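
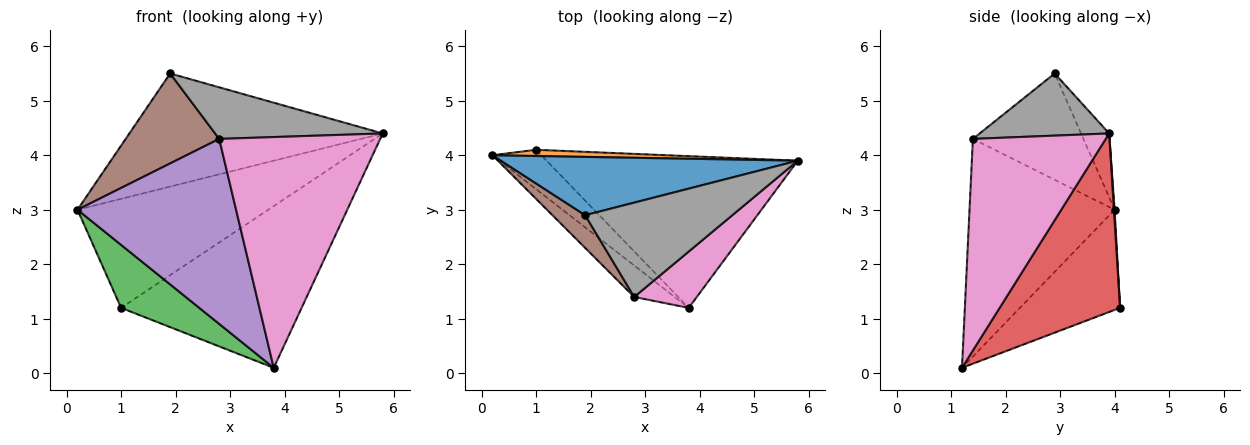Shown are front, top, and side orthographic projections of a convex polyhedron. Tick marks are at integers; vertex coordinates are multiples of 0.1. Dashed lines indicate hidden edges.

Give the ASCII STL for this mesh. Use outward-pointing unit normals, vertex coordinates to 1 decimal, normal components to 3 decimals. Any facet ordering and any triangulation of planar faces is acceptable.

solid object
 facet normal -0.098 0.885 0.456
  outer loop
   vertex 1.9 2.9 5.5
   vertex 5.8 3.9 4.4
   vertex 0.2 4.0 3.0
  endloop
 endfacet
 facet normal 0.004 0.998 0.057
  outer loop
   vertex 1.0 4.1 1.2
   vertex 0.2 4.0 3.0
   vertex 5.8 3.9 4.4
  endloop
 endfacet
 facet normal -0.736 -0.574 -0.359
  outer loop
   vertex 1.0 4.1 1.2
   vertex 3.8 1.2 0.1
   vertex 0.2 4.0 3.0
  endloop
 endfacet
 facet normal 0.437 0.656 -0.615
  outer loop
   vertex 1.0 4.1 1.2
   vertex 5.8 3.9 4.4
   vertex 3.8 1.2 0.1
  endloop
 endfacet
 facet normal -0.670 -0.732 -0.125
  outer loop
   vertex 2.8 1.4 4.3
   vertex 0.2 4.0 3.0
   vertex 3.8 1.2 0.1
  endloop
 endfacet
 facet normal -0.743 -0.629 0.229
  outer loop
   vertex 2.8 1.4 4.3
   vertex 1.9 2.9 5.5
   vertex 0.2 4.0 3.0
  endloop
 endfacet
 facet normal 0.625 -0.758 0.185
  outer loop
   vertex 2.8 1.4 4.3
   vertex 3.8 1.2 0.1
   vertex 5.8 3.9 4.4
  endloop
 endfacet
 facet normal 0.347 -0.450 0.823
  outer loop
   vertex 2.8 1.4 4.3
   vertex 5.8 3.9 4.4
   vertex 1.9 2.9 5.5
  endloop
 endfacet
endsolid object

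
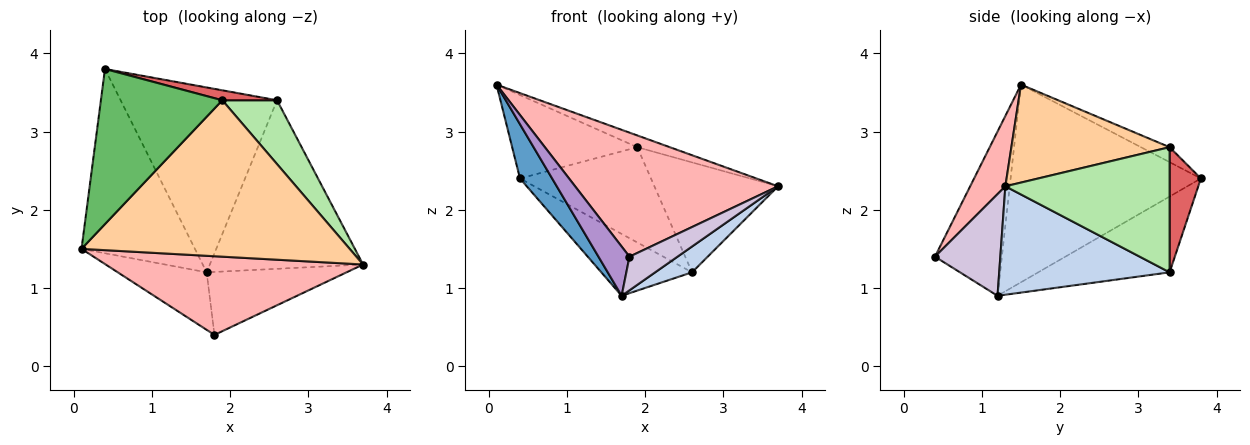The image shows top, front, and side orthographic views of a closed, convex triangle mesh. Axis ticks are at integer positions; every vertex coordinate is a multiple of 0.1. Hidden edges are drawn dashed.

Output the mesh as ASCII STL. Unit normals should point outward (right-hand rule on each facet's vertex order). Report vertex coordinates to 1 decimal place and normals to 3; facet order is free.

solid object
 facet normal -0.858 -0.145 -0.492
  outer loop
   vertex 1.7 1.2 0.9
   vertex 0.1 1.5 3.6
   vertex 0.4 3.8 2.4
  endloop
 endfacet
 facet normal 0.573 -0.124 -0.810
  outer loop
   vertex 2.6 3.4 1.2
   vertex 3.7 1.3 2.3
   vertex 1.7 1.2 0.9
  endloop
 endfacet
 facet normal -0.418 0.288 -0.862
  outer loop
   vertex 2.6 3.4 1.2
   vertex 1.7 1.2 0.9
   vertex 0.4 3.8 2.4
  endloop
 endfacet
 facet normal 0.342 0.070 0.937
  outer loop
   vertex 1.9 3.4 2.8
   vertex 0.1 1.5 3.6
   vertex 3.7 1.3 2.3
  endloop
 endfacet
 facet normal -0.108 0.471 0.876
  outer loop
   vertex 1.9 3.4 2.8
   vertex 0.4 3.8 2.4
   vertex 0.1 1.5 3.6
  endloop
 endfacet
 facet normal 0.754 0.568 0.330
  outer loop
   vertex 1.9 3.4 2.8
   vertex 3.7 1.3 2.3
   vertex 2.6 3.4 1.2
  endloop
 endfacet
 facet normal 0.231 0.968 0.101
  outer loop
   vertex 1.9 3.4 2.8
   vertex 2.6 3.4 1.2
   vertex 0.4 3.8 2.4
  endloop
 endfacet
 facet normal 0.145 -0.836 0.530
  outer loop
   vertex 1.8 0.4 1.4
   vertex 3.7 1.3 2.3
   vertex 0.1 1.5 3.6
  endloop
 endfacet
 facet normal -0.814 -0.377 -0.441
  outer loop
   vertex 1.8 0.4 1.4
   vertex 0.1 1.5 3.6
   vertex 1.7 1.2 0.9
  endloop
 endfacet
 facet normal 0.540 -0.397 -0.743
  outer loop
   vertex 1.8 0.4 1.4
   vertex 1.7 1.2 0.9
   vertex 3.7 1.3 2.3
  endloop
 endfacet
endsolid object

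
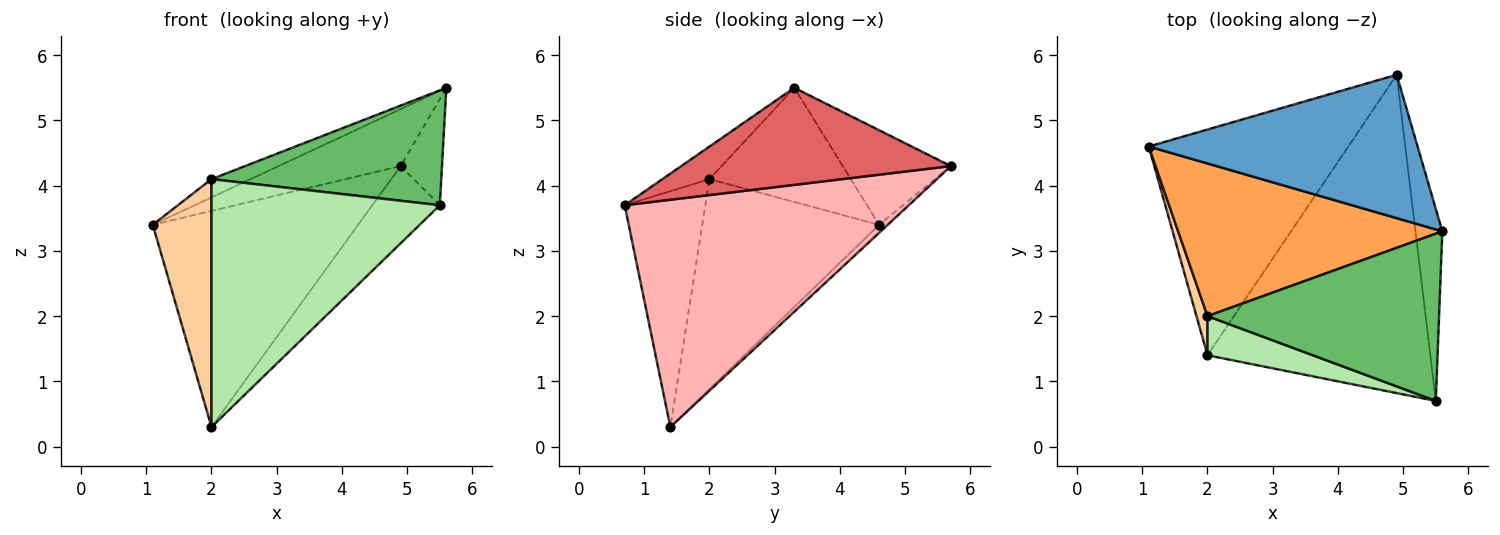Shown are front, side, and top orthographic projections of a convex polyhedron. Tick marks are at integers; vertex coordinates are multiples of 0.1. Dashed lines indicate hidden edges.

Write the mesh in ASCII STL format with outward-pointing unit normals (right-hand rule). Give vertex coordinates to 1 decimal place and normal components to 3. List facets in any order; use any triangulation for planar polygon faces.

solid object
 facet normal -0.311 0.351 0.883
  outer loop
   vertex 4.9 5.7 4.3
   vertex 1.1 4.6 3.4
   vertex 5.6 3.3 5.5
  endloop
 endfacet
 facet normal -0.029 0.691 -0.722
  outer loop
   vertex 4.9 5.7 4.3
   vertex 2.0 1.4 0.3
   vertex 1.1 4.6 3.4
  endloop
 endfacet
 facet normal -0.394 0.109 0.912
  outer loop
   vertex 2.0 2.0 4.1
   vertex 5.6 3.3 5.5
   vertex 1.1 4.6 3.4
  endloop
 endfacet
 facet normal -0.948 -0.315 0.050
  outer loop
   vertex 2.0 2.0 4.1
   vertex 1.1 4.6 3.4
   vertex 2.0 1.4 0.3
  endloop
 endfacet
 facet normal -0.115 -0.562 0.819
  outer loop
   vertex 5.5 0.7 3.7
   vertex 5.6 3.3 5.5
   vertex 2.0 2.0 4.1
  endloop
 endfacet
 facet normal -0.330 -0.933 0.147
  outer loop
   vertex 5.5 0.7 3.7
   vertex 2.0 2.0 4.1
   vertex 2.0 1.4 0.3
  endloop
 endfacet
 facet normal 0.953 0.146 -0.264
  outer loop
   vertex 5.5 0.7 3.7
   vertex 4.9 5.7 4.3
   vertex 5.6 3.3 5.5
  endloop
 endfacet
 facet normal 0.704 0.167 -0.690
  outer loop
   vertex 5.5 0.7 3.7
   vertex 2.0 1.4 0.3
   vertex 4.9 5.7 4.3
  endloop
 endfacet
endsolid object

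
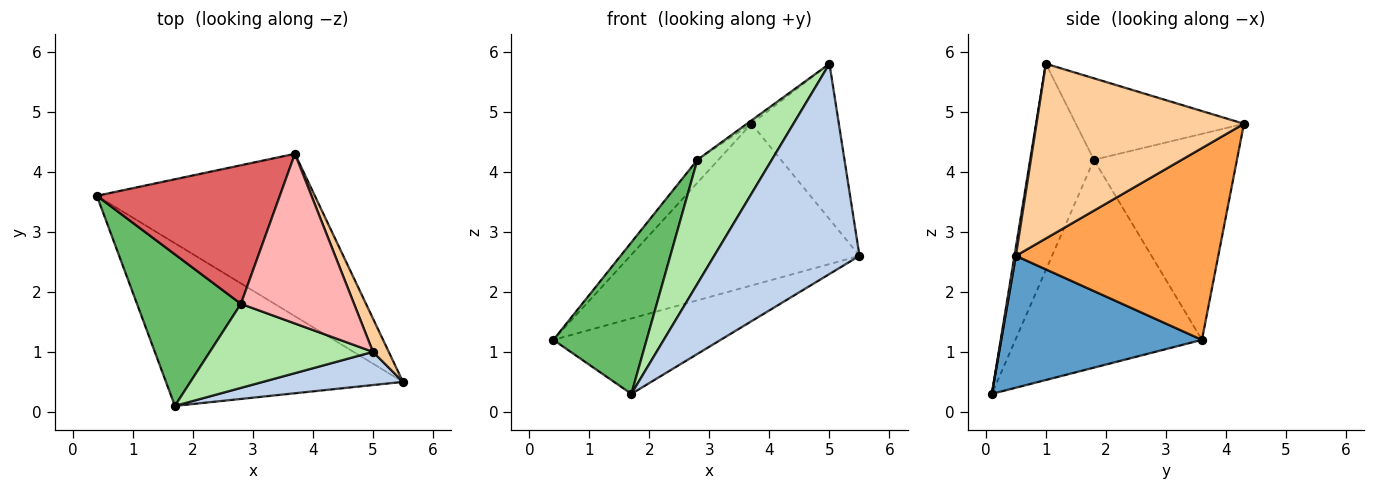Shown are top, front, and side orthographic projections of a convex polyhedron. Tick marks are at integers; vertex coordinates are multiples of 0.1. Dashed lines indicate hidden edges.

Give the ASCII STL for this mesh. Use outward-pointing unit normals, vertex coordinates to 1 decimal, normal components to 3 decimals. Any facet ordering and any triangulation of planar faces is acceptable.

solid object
 facet normal 0.451 0.376 -0.810
  outer loop
   vertex 1.7 0.1 0.3
   vertex 0.4 3.6 1.2
   vertex 5.5 0.5 2.6
  endloop
 endfacet
 facet normal 0.010 -0.988 0.156
  outer loop
   vertex 5.0 1.0 5.8
   vertex 1.7 0.1 0.3
   vertex 5.5 0.5 2.6
  endloop
 endfacet
 facet normal 0.529 0.599 -0.601
  outer loop
   vertex 3.7 4.3 4.8
   vertex 5.5 0.5 2.6
   vertex 0.4 3.6 1.2
  endloop
 endfacet
 facet normal 0.918 0.387 0.083
  outer loop
   vertex 3.7 4.3 4.8
   vertex 5.0 1.0 5.8
   vertex 5.5 0.5 2.6
  endloop
 endfacet
 facet normal -0.816 -0.408 0.408
  outer loop
   vertex 2.8 1.8 4.2
   vertex 0.4 3.6 1.2
   vertex 1.7 0.1 0.3
  endloop
 endfacet
 facet normal -0.578 -0.675 0.458
  outer loop
   vertex 2.8 1.8 4.2
   vertex 1.7 0.1 0.3
   vertex 5.0 1.0 5.8
  endloop
 endfacet
 facet normal -0.743 0.109 0.660
  outer loop
   vertex 2.8 1.8 4.2
   vertex 3.7 4.3 4.8
   vertex 0.4 3.6 1.2
  endloop
 endfacet
 facet normal -0.584 0.016 0.811
  outer loop
   vertex 2.8 1.8 4.2
   vertex 5.0 1.0 5.8
   vertex 3.7 4.3 4.8
  endloop
 endfacet
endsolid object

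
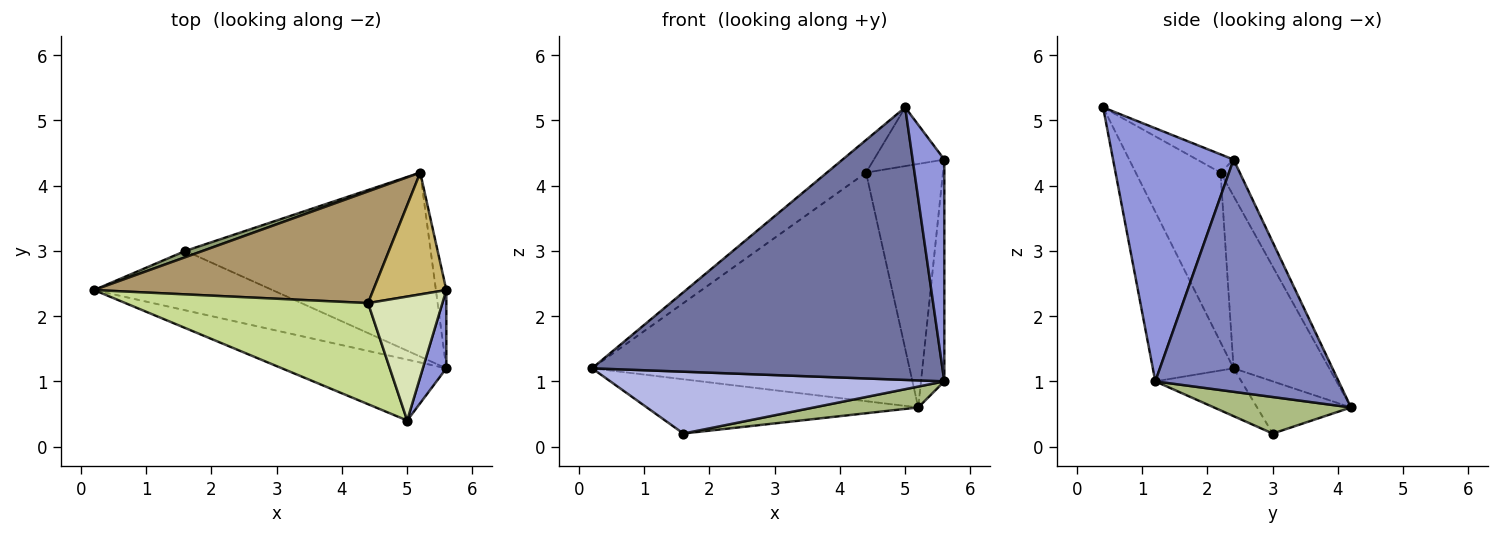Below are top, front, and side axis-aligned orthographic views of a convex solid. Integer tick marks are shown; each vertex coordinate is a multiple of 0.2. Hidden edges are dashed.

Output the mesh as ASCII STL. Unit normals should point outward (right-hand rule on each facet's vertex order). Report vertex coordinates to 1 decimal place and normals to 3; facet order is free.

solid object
 facet normal -0.219 -0.952 -0.213
  outer loop
   vertex 5.0 0.4 5.2
   vertex 0.2 2.4 1.2
   vertex 5.6 1.2 1.0
  endloop
 endfacet
 facet normal 0.991 0.126 -0.045
  outer loop
   vertex 5.6 2.4 4.4
   vertex 5.6 1.2 1.0
   vertex 5.2 4.2 0.6
  endloop
 endfacet
 facet normal 0.963 -0.253 0.089
  outer loop
   vertex 5.6 2.4 4.4
   vertex 5.0 0.4 5.2
   vertex 5.6 1.2 1.0
  endloop
 endfacet
 facet normal -0.183 -0.709 -0.681
  outer loop
   vertex 1.6 3.0 0.2
   vertex 5.6 1.2 1.0
   vertex 0.2 2.4 1.2
  endloop
 endfacet
 facet normal -0.325 0.939 0.108
  outer loop
   vertex 1.6 3.0 0.2
   vertex 0.2 2.4 1.2
   vertex 5.2 4.2 0.6
  endloop
 endfacet
 facet normal 0.146 -0.112 -0.983
  outer loop
   vertex 1.6 3.0 0.2
   vertex 5.2 4.2 0.6
   vertex 5.6 1.2 1.0
  endloop
 endfacet
 facet normal -0.554 0.256 0.792
  outer loop
   vertex 4.4 2.2 4.2
   vertex 0.2 2.4 1.2
   vertex 5.0 0.4 5.2
  endloop
 endfacet
 facet normal -0.217 0.418 0.882
  outer loop
   vertex 4.4 2.2 4.2
   vertex 5.0 0.4 5.2
   vertex 5.6 2.4 4.4
  endloop
 endfacet
 facet normal -0.261 0.867 0.424
  outer loop
   vertex 4.4 2.2 4.2
   vertex 5.2 4.2 0.6
   vertex 0.2 2.4 1.2
  endloop
 endfacet
 facet normal -0.218 0.873 0.436
  outer loop
   vertex 4.4 2.2 4.2
   vertex 5.6 2.4 4.4
   vertex 5.2 4.2 0.6
  endloop
 endfacet
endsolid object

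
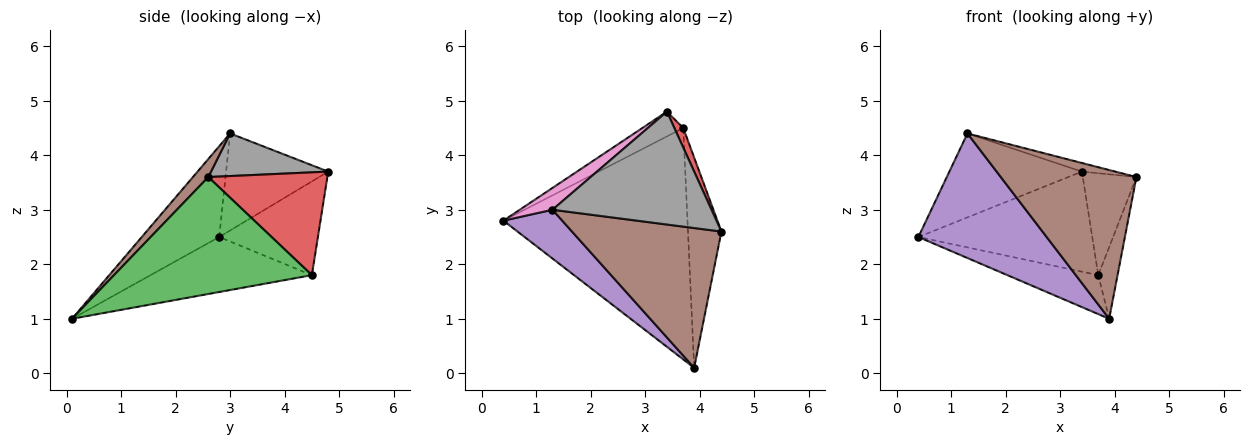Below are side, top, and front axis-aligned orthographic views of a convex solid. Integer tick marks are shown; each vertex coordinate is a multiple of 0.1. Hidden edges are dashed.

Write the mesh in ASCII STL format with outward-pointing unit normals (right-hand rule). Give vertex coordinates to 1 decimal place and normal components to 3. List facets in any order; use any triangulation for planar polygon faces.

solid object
 facet normal -0.283 0.159 -0.946
  outer loop
   vertex 3.7 4.5 1.8
   vertex 3.9 0.1 1.0
   vertex 0.4 2.8 2.5
  endloop
 endfacet
 facet normal -0.483 0.850 -0.210
  outer loop
   vertex 3.7 4.5 1.8
   vertex 0.4 2.8 2.5
   vertex 3.4 4.8 3.7
  endloop
 endfacet
 facet normal 0.957 0.093 -0.274
  outer loop
   vertex 3.7 4.5 1.8
   vertex 4.4 2.6 3.6
   vertex 3.9 0.1 1.0
  endloop
 endfacet
 facet normal 0.909 0.410 0.079
  outer loop
   vertex 3.7 4.5 1.8
   vertex 3.4 4.8 3.7
   vertex 4.4 2.6 3.6
  endloop
 endfacet
 facet normal -0.490 -0.812 0.318
  outer loop
   vertex 1.3 3.0 4.4
   vertex 0.4 2.8 2.5
   vertex 3.9 0.1 1.0
  endloop
 endfacet
 facet normal 0.082 -0.726 0.682
  outer loop
   vertex 1.3 3.0 4.4
   vertex 3.9 0.1 1.0
   vertex 4.4 2.6 3.6
  endloop
 endfacet
 facet normal -0.598 0.776 0.202
  outer loop
   vertex 1.3 3.0 4.4
   vertex 3.4 4.8 3.7
   vertex 0.4 2.8 2.5
  endloop
 endfacet
 facet normal 0.258 0.074 0.963
  outer loop
   vertex 1.3 3.0 4.4
   vertex 4.4 2.6 3.6
   vertex 3.4 4.8 3.7
  endloop
 endfacet
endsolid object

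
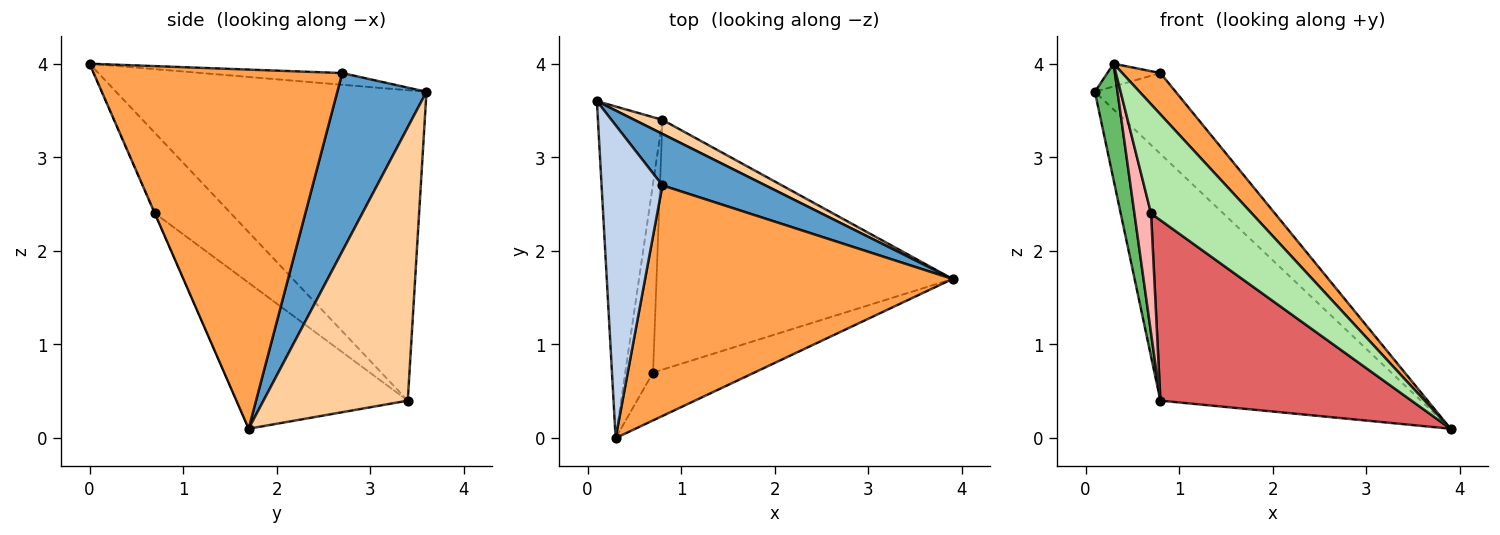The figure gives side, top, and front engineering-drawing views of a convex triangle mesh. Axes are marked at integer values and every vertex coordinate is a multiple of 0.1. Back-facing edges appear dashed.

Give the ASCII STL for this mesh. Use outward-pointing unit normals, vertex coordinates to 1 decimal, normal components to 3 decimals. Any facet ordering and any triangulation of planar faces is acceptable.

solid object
 facet normal 0.681 0.617 0.393
  outer loop
   vertex 0.8 2.7 3.9
   vertex 3.9 1.7 0.1
   vertex 0.1 3.6 3.7
  endloop
 endfacet
 facet normal -0.188 0.071 0.980
  outer loop
   vertex 0.8 2.7 3.9
   vertex 0.1 3.6 3.7
   vertex 0.3 0.0 4.0
  endloop
 endfacet
 facet normal 0.755 -0.116 0.646
  outer loop
   vertex 0.8 2.7 3.9
   vertex 0.3 0.0 4.0
   vertex 3.9 1.7 0.1
  endloop
 endfacet
 facet normal 0.484 0.874 0.050
  outer loop
   vertex 0.8 3.4 0.4
   vertex 0.1 3.6 3.7
   vertex 3.9 1.7 0.1
  endloop
 endfacet
 facet normal -0.977 -0.071 -0.203
  outer loop
   vertex 0.8 3.4 0.4
   vertex 0.3 0.0 4.0
   vertex 0.1 3.6 3.7
  endloop
 endfacet
 facet normal -0.002 -0.916 -0.401
  outer loop
   vertex 0.7 0.7 2.4
   vertex 3.9 1.7 0.1
   vertex 0.3 0.0 4.0
  endloop
 endfacet
 facet normal -0.371 -0.544 -0.753
  outer loop
   vertex 0.7 0.7 2.4
   vertex 0.8 3.4 0.4
   vertex 3.9 1.7 0.1
  endloop
 endfacet
 facet normal -0.925 -0.203 -0.320
  outer loop
   vertex 0.7 0.7 2.4
   vertex 0.3 0.0 4.0
   vertex 0.8 3.4 0.4
  endloop
 endfacet
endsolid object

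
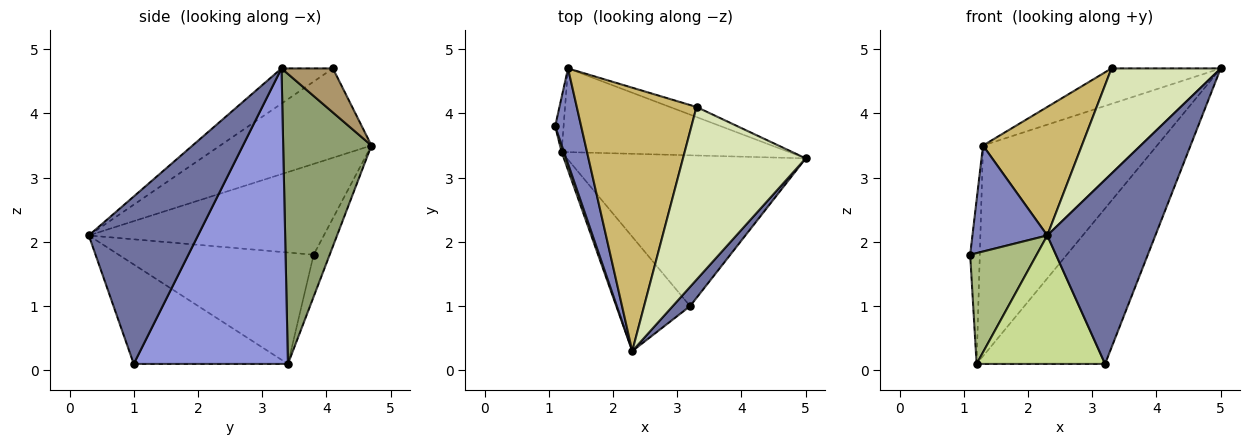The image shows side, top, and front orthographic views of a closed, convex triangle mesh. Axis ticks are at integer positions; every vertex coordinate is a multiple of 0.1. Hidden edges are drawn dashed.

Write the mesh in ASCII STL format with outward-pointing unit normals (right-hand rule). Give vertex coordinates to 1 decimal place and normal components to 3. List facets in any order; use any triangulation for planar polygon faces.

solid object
 facet normal 0.709 -0.702 0.073
  outer loop
   vertex 3.2 1.0 0.1
   vertex 5.0 3.3 4.7
   vertex 2.3 0.3 2.1
  endloop
 endfacet
 facet normal -0.919 -0.293 0.263
  outer loop
   vertex 1.3 4.7 3.5
   vertex 1.1 3.8 1.8
   vertex 2.3 0.3 2.1
  endloop
 endfacet
 facet normal 0.653 0.544 -0.527
  outer loop
   vertex 1.2 3.4 0.1
   vertex 5.0 3.3 4.7
   vertex 3.2 1.0 0.1
  endloop
 endfacet
 facet normal -0.845 0.507 -0.169
  outer loop
   vertex 1.2 3.4 0.1
   vertex 1.1 3.8 1.8
   vertex 1.3 4.7 3.5
  endloop
 endfacet
 facet normal 0.426 0.841 -0.334
  outer loop
   vertex 1.2 3.4 0.1
   vertex 1.3 4.7 3.5
   vertex 5.0 3.3 4.7
  endloop
 endfacet
 facet normal -0.946 -0.323 0.020
  outer loop
   vertex 1.2 3.4 0.1
   vertex 2.3 0.3 2.1
   vertex 1.1 3.8 1.8
  endloop
 endfacet
 facet normal -0.667 -0.556 -0.495
  outer loop
   vertex 1.2 3.4 0.1
   vertex 3.2 1.0 0.1
   vertex 2.3 0.3 2.1
  endloop
 endfacet
 facet normal -0.238 -0.505 0.830
  outer loop
   vertex 3.3 4.1 4.7
   vertex 2.3 0.3 2.1
   vertex 5.0 3.3 4.7
  endloop
 endfacet
 facet normal 0.412 0.876 -0.249
  outer loop
   vertex 3.3 4.1 4.7
   vertex 5.0 3.3 4.7
   vertex 1.3 4.7 3.5
  endloop
 endfacet
 facet normal -0.557 -0.364 0.746
  outer loop
   vertex 3.3 4.1 4.7
   vertex 1.3 4.7 3.5
   vertex 2.3 0.3 2.1
  endloop
 endfacet
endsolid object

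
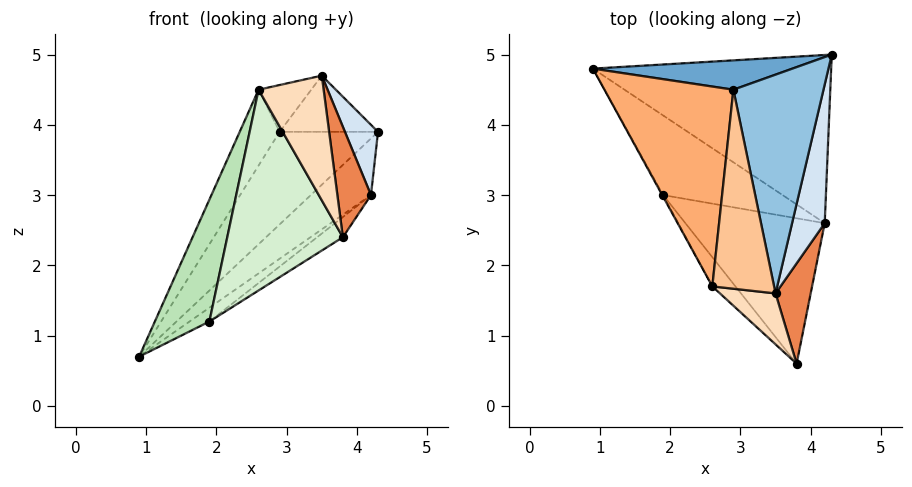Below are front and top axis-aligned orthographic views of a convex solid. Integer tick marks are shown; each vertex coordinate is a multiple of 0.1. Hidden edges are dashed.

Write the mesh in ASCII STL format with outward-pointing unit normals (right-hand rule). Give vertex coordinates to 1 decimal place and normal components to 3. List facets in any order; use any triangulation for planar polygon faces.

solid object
 facet normal -0.322 0.902 0.286
  outer loop
   vertex 2.9 4.5 3.9
   vertex 4.3 5.0 3.9
   vertex 0.9 4.8 0.7
  endloop
 endfacet
 facet normal -0.089 0.248 0.965
  outer loop
   vertex 2.9 4.5 3.9
   vertex 3.5 1.6 4.7
   vertex 4.3 5.0 3.9
  endloop
 endfacet
 facet normal 0.658 0.240 -0.714
  outer loop
   vertex 4.2 2.6 3.0
   vertex 0.9 4.8 0.7
   vertex 4.3 5.0 3.9
  endloop
 endfacet
 facet normal 0.942 -0.151 0.299
  outer loop
   vertex 4.2 2.6 3.0
   vertex 4.3 5.0 3.9
   vertex 3.5 1.6 4.7
  endloop
 endfacet
 facet normal 0.937 -0.258 0.234
  outer loop
   vertex 4.2 2.6 3.0
   vertex 3.5 1.6 4.7
   vertex 3.8 0.6 2.4
  endloop
 endfacet
 facet normal -0.822 0.202 0.533
  outer loop
   vertex 2.6 1.7 4.5
   vertex 2.9 4.5 3.9
   vertex 0.9 4.8 0.7
  endloop
 endfacet
 facet normal -0.187 0.225 0.956
  outer loop
   vertex 2.6 1.7 4.5
   vertex 3.5 1.6 4.7
   vertex 2.9 4.5 3.9
  endloop
 endfacet
 facet normal -0.184 -0.910 0.372
  outer loop
   vertex 2.6 1.7 4.5
   vertex 3.8 0.6 2.4
   vertex 3.5 1.6 4.7
  endloop
 endfacet
 facet normal 0.625 0.134 -0.769
  outer loop
   vertex 1.9 3.0 1.2
   vertex 0.9 4.8 0.7
   vertex 4.2 2.6 3.0
  endloop
 endfacet
 facet normal 0.624 0.107 -0.774
  outer loop
   vertex 1.9 3.0 1.2
   vertex 4.2 2.6 3.0
   vertex 3.8 0.6 2.4
  endloop
 endfacet
 facet normal -0.873 -0.487 -0.007
  outer loop
   vertex 1.9 3.0 1.2
   vertex 2.6 1.7 4.5
   vertex 0.9 4.8 0.7
  endloop
 endfacet
 facet normal -0.757 -0.646 -0.094
  outer loop
   vertex 1.9 3.0 1.2
   vertex 3.8 0.6 2.4
   vertex 2.6 1.7 4.5
  endloop
 endfacet
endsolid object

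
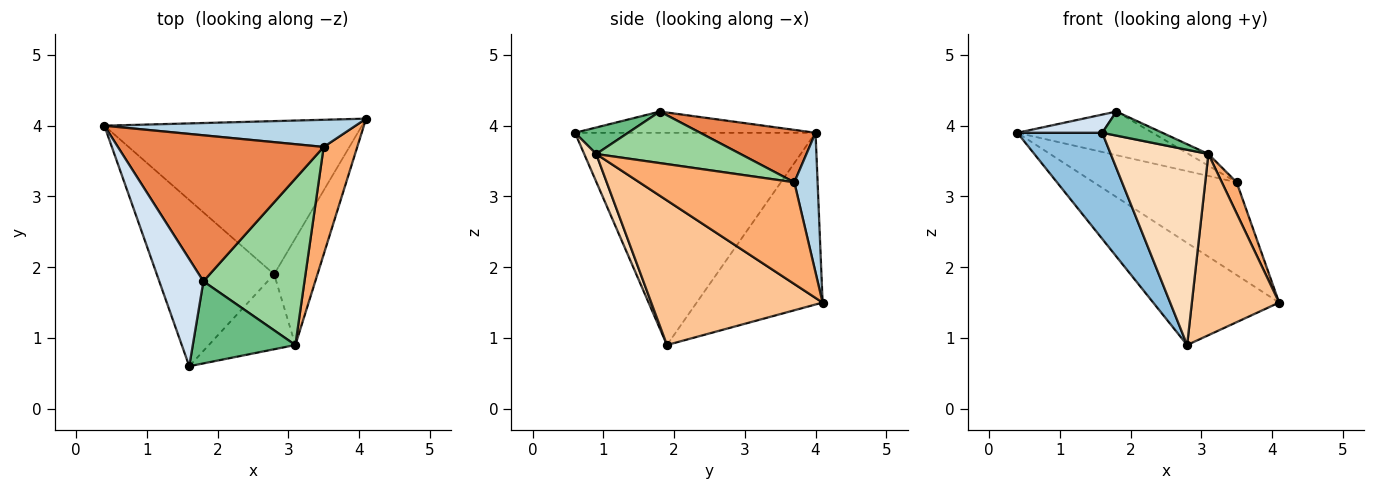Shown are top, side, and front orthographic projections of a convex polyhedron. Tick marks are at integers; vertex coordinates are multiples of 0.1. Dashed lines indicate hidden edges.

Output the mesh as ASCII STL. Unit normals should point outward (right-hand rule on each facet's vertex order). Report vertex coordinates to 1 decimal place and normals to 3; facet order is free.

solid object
 facet normal -0.485 0.485 -0.728
  outer loop
   vertex 2.8 1.9 0.9
   vertex 0.4 4.0 3.9
   vertex 4.1 4.1 1.5
  endloop
 endfacet
 facet normal -0.836 -0.295 -0.462
  outer loop
   vertex 2.8 1.9 0.9
   vertex 1.6 0.6 3.9
   vertex 0.4 4.0 3.9
  endloop
 endfacet
 facet normal 0.154 0.948 0.278
  outer loop
   vertex 3.5 3.7 3.2
   vertex 4.1 4.1 1.5
   vertex 0.4 4.0 3.9
  endloop
 endfacet
 facet normal -0.429 -0.151 0.891
  outer loop
   vertex 1.8 1.8 4.2
   vertex 0.4 4.0 3.9
   vertex 1.6 0.6 3.9
  endloop
 endfacet
 facet normal 0.237 0.278 0.931
  outer loop
   vertex 1.8 1.8 4.2
   vertex 3.5 3.7 3.2
   vertex 0.4 4.0 3.9
  endloop
 endfacet
 facet normal 0.946 -0.090 0.312
  outer loop
   vertex 3.1 0.9 3.6
   vertex 4.1 4.1 1.5
   vertex 3.5 3.7 3.2
  endloop
 endfacet
 facet normal 0.861 -0.438 -0.258
  outer loop
   vertex 3.1 0.9 3.6
   vertex 2.8 1.9 0.9
   vertex 4.1 4.1 1.5
  endloop
 endfacet
 facet normal 0.114 -0.927 -0.356
  outer loop
   vertex 3.1 0.9 3.6
   vertex 1.6 0.6 3.9
   vertex 2.8 1.9 0.9
  endloop
 endfacet
 facet normal 0.241 -0.273 0.931
  outer loop
   vertex 3.1 0.9 3.6
   vertex 1.8 1.8 4.2
   vertex 1.6 0.6 3.9
  endloop
 endfacet
 facet normal 0.453 0.062 0.889
  outer loop
   vertex 3.1 0.9 3.6
   vertex 3.5 3.7 3.2
   vertex 1.8 1.8 4.2
  endloop
 endfacet
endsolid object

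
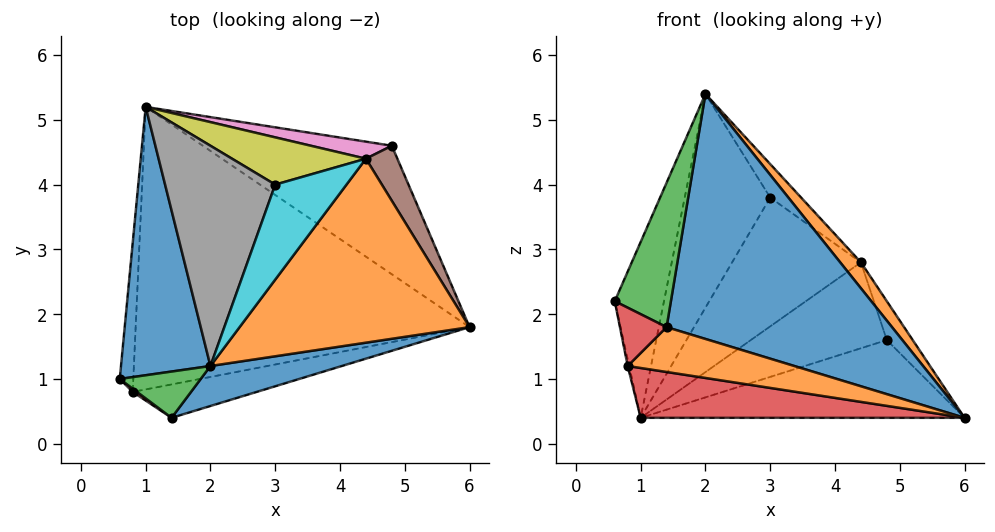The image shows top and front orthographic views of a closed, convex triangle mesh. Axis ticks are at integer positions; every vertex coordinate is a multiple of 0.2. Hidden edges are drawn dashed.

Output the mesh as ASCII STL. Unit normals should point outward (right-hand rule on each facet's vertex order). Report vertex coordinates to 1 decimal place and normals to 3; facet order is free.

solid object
 facet normal -0.894 0.246 0.376
  outer loop
   vertex 2.0 1.2 5.4
   vertex 1.0 5.2 0.4
   vertex 0.6 1.0 2.2
  endloop
 endfacet
 facet normal 0.783 -0.087 0.616
  outer loop
   vertex 4.4 4.4 2.8
   vertex 2.0 1.2 5.4
   vertex 6.0 1.8 0.4
  endloop
 endfacet
 facet normal -0.980 0.009 -0.198
  outer loop
   vertex 0.8 0.8 1.2
   vertex 0.6 1.0 2.2
   vertex 1.0 5.2 0.4
  endloop
 endfacet
 facet normal -0.117 -0.172 -0.978
  outer loop
   vertex 0.8 0.8 1.2
   vertex 1.0 5.2 0.4
   vertex 6.0 1.8 0.4
  endloop
 endfacet
 facet normal 0.332 0.488 -0.807
  outer loop
   vertex 4.8 4.6 1.6
   vertex 6.0 1.8 0.4
   vertex 1.0 5.2 0.4
  endloop
 endfacet
 facet normal 0.908 0.242 0.343
  outer loop
   vertex 4.8 4.6 1.6
   vertex 4.4 4.4 2.8
   vertex 6.0 1.8 0.4
  endloop
 endfacet
 facet normal 0.093 0.977 0.194
  outer loop
   vertex 4.8 4.6 1.6
   vertex 1.0 5.2 0.4
   vertex 4.4 4.4 2.8
  endloop
 endfacet
 facet normal -0.626 0.543 0.560
  outer loop
   vertex 3.0 4.0 3.8
   vertex 1.0 5.2 0.4
   vertex 2.0 1.2 5.4
  endloop
 endfacet
 facet normal -0.022 0.939 0.344
  outer loop
   vertex 3.0 4.0 3.8
   vertex 4.4 4.4 2.8
   vertex 1.0 5.2 0.4
  endloop
 endfacet
 facet normal 0.501 0.288 0.816
  outer loop
   vertex 3.0 4.0 3.8
   vertex 2.0 1.2 5.4
   vertex 4.4 4.4 2.8
  endloop
 endfacet
 facet normal 0.330 -0.932 0.152
  outer loop
   vertex 1.4 0.4 1.8
   vertex 6.0 1.8 0.4
   vertex 2.0 1.2 5.4
  endloop
 endfacet
 facet normal 0.062 -0.801 -0.596
  outer loop
   vertex 1.4 0.4 1.8
   vertex 0.8 0.8 1.2
   vertex 6.0 1.8 0.4
  endloop
 endfacet
 facet normal -0.490 -0.830 0.266
  outer loop
   vertex 1.4 0.4 1.8
   vertex 2.0 1.2 5.4
   vertex 0.6 1.0 2.2
  endloop
 endfacet
 facet normal -0.585 -0.810 0.045
  outer loop
   vertex 1.4 0.4 1.8
   vertex 0.6 1.0 2.2
   vertex 0.8 0.8 1.2
  endloop
 endfacet
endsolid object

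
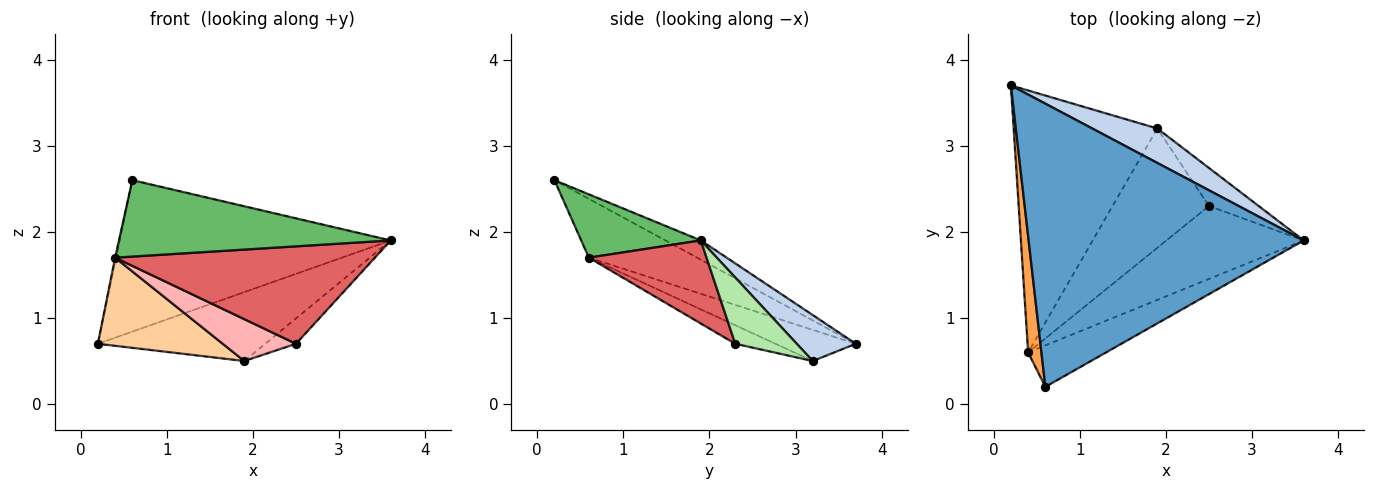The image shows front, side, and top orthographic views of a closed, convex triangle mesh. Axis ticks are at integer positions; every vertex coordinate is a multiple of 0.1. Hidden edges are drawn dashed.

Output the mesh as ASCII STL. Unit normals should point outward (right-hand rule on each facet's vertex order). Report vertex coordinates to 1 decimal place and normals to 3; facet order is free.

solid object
 facet normal -0.061 0.471 0.880
  outer loop
   vertex 0.6 0.2 2.6
   vertex 3.6 1.9 1.9
   vertex 0.2 3.7 0.7
  endloop
 endfacet
 facet normal 0.301 0.853 0.426
  outer loop
   vertex 1.9 3.2 0.5
   vertex 0.2 3.7 0.7
   vertex 3.6 1.9 1.9
  endloop
 endfacet
 facet normal -0.975 0.008 0.220
  outer loop
   vertex 0.4 0.6 1.7
   vertex 0.6 0.2 2.6
   vertex 0.2 3.7 0.7
  endloop
 endfacet
 facet normal -0.201 -0.312 -0.928
  outer loop
   vertex 0.4 0.6 1.7
   vertex 0.2 3.7 0.7
   vertex 1.9 3.2 0.5
  endloop
 endfacet
 facet normal 0.361 -0.820 -0.445
  outer loop
   vertex 0.4 0.6 1.7
   vertex 3.6 1.9 1.9
   vertex 0.6 0.2 2.6
  endloop
 endfacet
 facet normal 0.743 0.371 -0.557
  outer loop
   vertex 2.5 2.3 0.7
   vertex 1.9 3.2 0.5
   vertex 3.6 1.9 1.9
  endloop
 endfacet
 facet normal 0.341 -0.753 -0.563
  outer loop
   vertex 2.5 2.3 0.7
   vertex 3.6 1.9 1.9
   vertex 0.4 0.6 1.7
  endloop
 endfacet
 facet normal -0.179 -0.325 -0.929
  outer loop
   vertex 2.5 2.3 0.7
   vertex 0.4 0.6 1.7
   vertex 1.9 3.2 0.5
  endloop
 endfacet
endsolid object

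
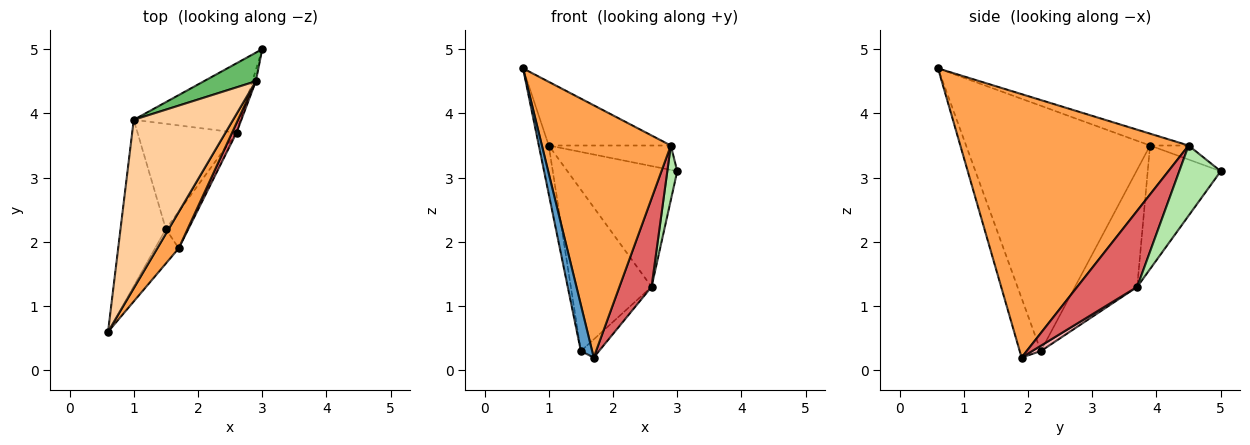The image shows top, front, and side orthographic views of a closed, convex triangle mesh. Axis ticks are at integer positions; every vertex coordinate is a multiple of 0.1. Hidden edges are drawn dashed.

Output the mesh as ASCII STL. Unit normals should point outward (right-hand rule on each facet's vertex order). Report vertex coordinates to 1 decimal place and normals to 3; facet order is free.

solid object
 facet normal -0.832 -0.444 -0.332
  outer loop
   vertex 1.5 2.2 0.3
   vertex 1.7 1.9 0.2
   vertex 0.6 0.6 4.7
  endloop
 endfacet
 facet normal -0.982 0.053 -0.182
  outer loop
   vertex 1.5 2.2 0.3
   vertex 0.6 0.6 4.7
   vertex 1.0 3.9 3.5
  endloop
 endfacet
 facet normal 0.869 -0.491 0.071
  outer loop
   vertex 2.9 4.5 3.5
   vertex 0.6 0.6 4.7
   vertex 1.7 1.9 0.2
  endloop
 endfacet
 facet normal -0.111 0.351 0.930
  outer loop
   vertex 2.9 4.5 3.5
   vertex 1.0 3.9 3.5
   vertex 0.6 0.6 4.7
  endloop
 endfacet
 facet normal -0.201 0.636 0.745
  outer loop
   vertex 2.9 4.5 3.5
   vertex 3.0 5.0 3.1
   vertex 1.0 3.9 3.5
  endloop
 endfacet
 facet normal 0.971 -0.233 -0.048
  outer loop
   vertex 2.6 3.7 1.3
   vertex 3.0 5.0 3.1
   vertex 2.9 4.5 3.5
  endloop
 endfacet
 facet normal 0.880 -0.472 0.051
  outer loop
   vertex 2.6 3.7 1.3
   vertex 2.9 4.5 3.5
   vertex 1.7 1.9 0.2
  endloop
 endfacet
 facet normal 0.209 0.432 -0.877
  outer loop
   vertex 2.6 3.7 1.3
   vertex 1.7 1.9 0.2
   vertex 1.5 2.2 0.3
  endloop
 endfacet
 facet normal -0.499 0.751 -0.432
  outer loop
   vertex 2.6 3.7 1.3
   vertex 1.0 3.9 3.5
   vertex 3.0 5.0 3.1
  endloop
 endfacet
 facet normal -0.543 0.704 -0.459
  outer loop
   vertex 2.6 3.7 1.3
   vertex 1.5 2.2 0.3
   vertex 1.0 3.9 3.5
  endloop
 endfacet
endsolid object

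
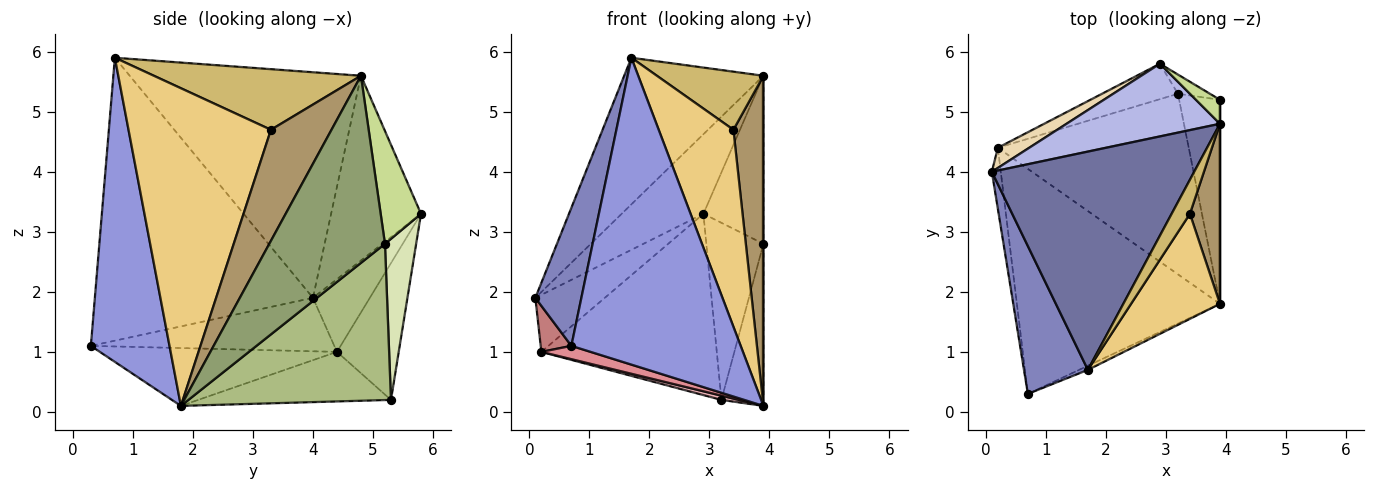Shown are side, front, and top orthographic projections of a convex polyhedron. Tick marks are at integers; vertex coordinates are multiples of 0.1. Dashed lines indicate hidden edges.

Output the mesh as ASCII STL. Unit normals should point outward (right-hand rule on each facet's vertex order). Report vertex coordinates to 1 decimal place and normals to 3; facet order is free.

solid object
 facet normal -0.679 0.409 0.609
  outer loop
   vertex 1.7 0.7 5.9
   vertex 3.9 4.8 5.6
   vertex 0.1 4.0 1.9
  endloop
 endfacet
 facet normal -0.955 -0.202 0.216
  outer loop
   vertex 1.7 0.7 5.9
   vertex 0.1 4.0 1.9
   vertex 0.7 0.3 1.1
  endloop
 endfacet
 facet normal 0.421 -0.907 -0.012
  outer loop
   vertex 1.7 0.7 5.9
   vertex 0.7 0.3 1.1
   vertex 3.9 1.8 0.1
  endloop
 endfacet
 facet normal -0.630 0.573 0.523
  outer loop
   vertex 2.9 5.8 3.3
   vertex 0.1 4.0 1.9
   vertex 3.9 4.8 5.6
  endloop
 endfacet
 facet normal 1.000 0.000 0.000
  outer loop
   vertex 3.9 5.2 2.8
   vertex 3.9 4.8 5.6
   vertex 3.9 1.8 0.1
  endloop
 endfacet
 facet normal 0.949 0.197 -0.248
  outer loop
   vertex 3.9 5.2 2.8
   vertex 3.9 1.8 0.1
   vertex 3.2 5.3 0.2
  endloop
 endfacet
 facet normal 0.554 0.824 0.118
  outer loop
   vertex 3.9 5.2 2.8
   vertex 2.9 5.8 3.3
   vertex 3.9 4.8 5.6
  endloop
 endfacet
 facet normal 0.477 0.874 -0.095
  outer loop
   vertex 3.9 5.2 2.8
   vertex 3.2 5.3 0.2
   vertex 2.9 5.8 3.3
  endloop
 endfacet
 facet normal 0.871 -0.432 0.235
  outer loop
   vertex 3.4 3.3 4.7
   vertex 3.9 1.8 0.1
   vertex 3.9 4.8 5.6
  endloop
 endfacet
 facet normal 0.859 -0.442 0.259
  outer loop
   vertex 3.4 3.3 4.7
   vertex 3.9 4.8 5.6
   vertex 1.7 0.7 5.9
  endloop
 endfacet
 facet normal 0.860 -0.451 0.240
  outer loop
   vertex 3.4 3.3 4.7
   vertex 1.7 0.7 5.9
   vertex 3.9 1.8 0.1
  endloop
 endfacet
 facet normal -0.611 0.746 0.264
  outer loop
   vertex 0.2 4.4 1.0
   vertex 0.1 4.0 1.9
   vertex 2.9 5.8 3.3
  endloop
 endfacet
 facet normal -0.327 0.928 -0.181
  outer loop
   vertex 0.2 4.4 1.0
   vertex 2.9 5.8 3.3
   vertex 3.2 5.3 0.2
  endloop
 endfacet
 facet normal -0.979 -0.123 -0.164
  outer loop
   vertex 0.2 4.4 1.0
   vertex 0.7 0.3 1.1
   vertex 0.1 4.0 1.9
  endloop
 endfacet
 facet normal -0.273 -0.057 -0.960
  outer loop
   vertex 0.2 4.4 1.0
   vertex 3.9 1.8 0.1
   vertex 0.7 0.3 1.1
  endloop
 endfacet
 facet normal -0.251 -0.023 -0.968
  outer loop
   vertex 0.2 4.4 1.0
   vertex 3.2 5.3 0.2
   vertex 3.9 1.8 0.1
  endloop
 endfacet
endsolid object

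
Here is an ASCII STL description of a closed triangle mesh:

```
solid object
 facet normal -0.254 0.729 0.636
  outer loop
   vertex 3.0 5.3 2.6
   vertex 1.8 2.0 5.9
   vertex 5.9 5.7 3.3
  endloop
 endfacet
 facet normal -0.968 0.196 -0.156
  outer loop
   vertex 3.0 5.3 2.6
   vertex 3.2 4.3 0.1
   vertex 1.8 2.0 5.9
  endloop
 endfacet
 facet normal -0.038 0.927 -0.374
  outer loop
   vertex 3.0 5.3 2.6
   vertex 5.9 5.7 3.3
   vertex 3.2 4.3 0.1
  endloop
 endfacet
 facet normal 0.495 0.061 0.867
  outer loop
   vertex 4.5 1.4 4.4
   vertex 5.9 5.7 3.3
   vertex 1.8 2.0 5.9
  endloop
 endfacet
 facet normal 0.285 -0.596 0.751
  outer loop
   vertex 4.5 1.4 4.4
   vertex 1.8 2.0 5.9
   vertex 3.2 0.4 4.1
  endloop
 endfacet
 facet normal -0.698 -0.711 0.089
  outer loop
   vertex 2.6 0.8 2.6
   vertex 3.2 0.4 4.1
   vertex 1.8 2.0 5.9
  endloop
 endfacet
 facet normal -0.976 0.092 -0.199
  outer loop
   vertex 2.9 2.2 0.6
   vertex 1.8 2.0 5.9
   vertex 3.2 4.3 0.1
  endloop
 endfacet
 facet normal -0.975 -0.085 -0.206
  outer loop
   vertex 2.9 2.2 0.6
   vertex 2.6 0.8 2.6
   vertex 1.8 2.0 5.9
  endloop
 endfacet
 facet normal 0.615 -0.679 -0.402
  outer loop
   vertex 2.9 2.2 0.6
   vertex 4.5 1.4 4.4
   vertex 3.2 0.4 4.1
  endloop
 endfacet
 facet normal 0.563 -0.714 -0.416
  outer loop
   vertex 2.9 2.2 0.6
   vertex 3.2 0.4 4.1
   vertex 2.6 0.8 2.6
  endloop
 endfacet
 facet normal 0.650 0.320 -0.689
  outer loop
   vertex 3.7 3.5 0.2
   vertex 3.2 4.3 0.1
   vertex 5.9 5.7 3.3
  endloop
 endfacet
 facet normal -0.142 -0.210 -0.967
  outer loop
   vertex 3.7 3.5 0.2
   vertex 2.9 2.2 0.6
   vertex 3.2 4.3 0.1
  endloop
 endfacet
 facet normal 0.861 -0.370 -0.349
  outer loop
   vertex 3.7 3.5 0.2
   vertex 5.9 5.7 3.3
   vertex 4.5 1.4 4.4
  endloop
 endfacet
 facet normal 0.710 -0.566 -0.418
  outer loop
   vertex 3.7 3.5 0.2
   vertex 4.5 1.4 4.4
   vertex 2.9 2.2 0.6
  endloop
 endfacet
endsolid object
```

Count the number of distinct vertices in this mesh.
9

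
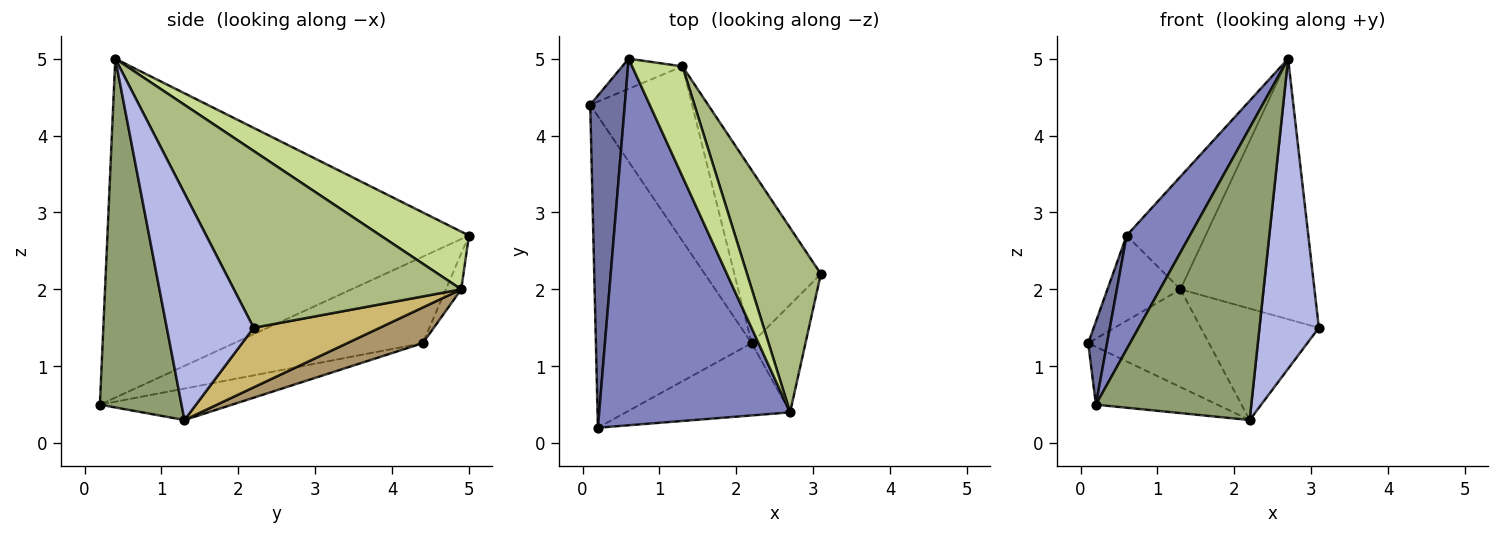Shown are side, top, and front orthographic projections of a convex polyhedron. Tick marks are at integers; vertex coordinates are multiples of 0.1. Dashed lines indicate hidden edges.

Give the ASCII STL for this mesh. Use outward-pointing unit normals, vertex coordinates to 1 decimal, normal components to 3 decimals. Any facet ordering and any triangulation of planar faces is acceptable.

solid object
 facet normal -0.925 -0.092 0.370
  outer loop
   vertex 0.6 5.0 2.7
   vertex 0.1 4.4 1.3
   vertex 0.2 0.2 0.5
  endloop
 endfacet
 facet normal -0.861 -0.151 0.485
  outer loop
   vertex 0.6 5.0 2.7
   vertex 0.2 0.2 0.5
   vertex 2.7 0.4 5.0
  endloop
 endfacet
 facet normal -0.195 0.179 -0.964
  outer loop
   vertex 2.2 1.3 0.3
   vertex 0.2 0.2 0.5
   vertex 0.1 4.4 1.3
  endloop
 endfacet
 facet normal 0.810 -0.554 -0.192
  outer loop
   vertex 2.2 1.3 0.3
   vertex 3.1 2.2 1.5
   vertex 2.7 0.4 5.0
  endloop
 endfacet
 facet normal 0.454 -0.865 -0.214
  outer loop
   vertex 2.2 1.3 0.3
   vertex 2.7 0.4 5.0
   vertex 0.2 0.2 0.5
  endloop
 endfacet
 facet normal 0.811 0.478 0.338
  outer loop
   vertex 1.3 4.9 2.0
   vertex 2.7 0.4 5.0
   vertex 3.1 2.2 1.5
  endloop
 endfacet
 facet normal 0.625 0.558 0.545
  outer loop
   vertex 1.3 4.9 2.0
   vertex 0.6 5.0 2.7
   vertex 2.7 0.4 5.0
  endloop
 endfacet
 facet normal -0.195 0.925 -0.327
  outer loop
   vertex 1.3 4.9 2.0
   vertex 0.1 4.4 1.3
   vertex 0.6 5.0 2.7
  endloop
 endfacet
 facet normal 0.292 0.467 -0.835
  outer loop
   vertex 1.3 4.9 2.0
   vertex 2.2 1.3 0.3
   vertex 0.1 4.4 1.3
  endloop
 endfacet
 facet normal 0.501 0.469 -0.727
  outer loop
   vertex 1.3 4.9 2.0
   vertex 3.1 2.2 1.5
   vertex 2.2 1.3 0.3
  endloop
 endfacet
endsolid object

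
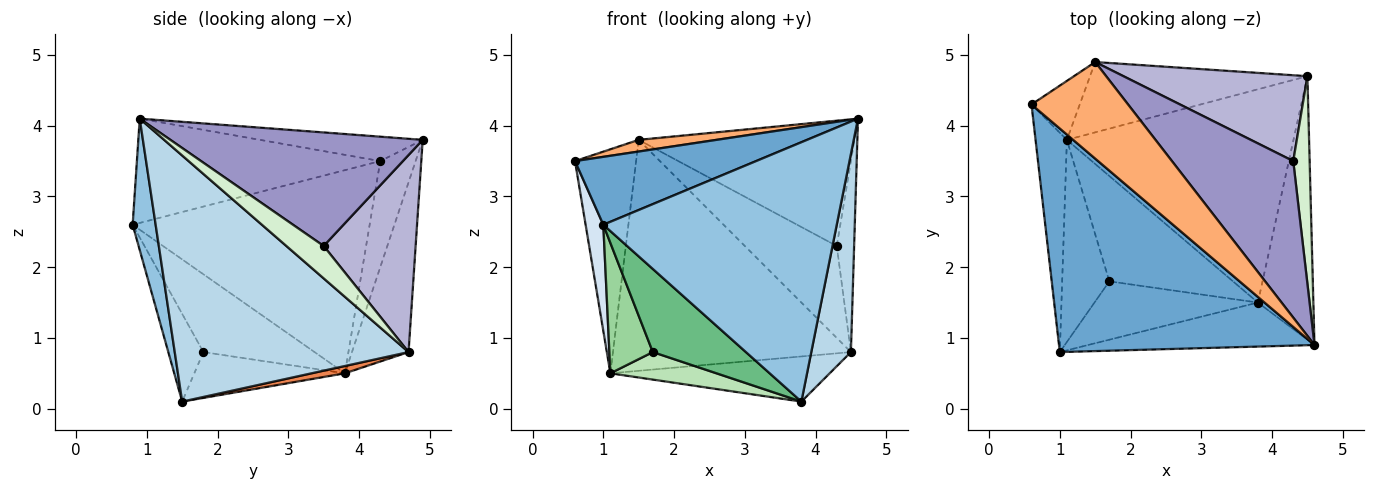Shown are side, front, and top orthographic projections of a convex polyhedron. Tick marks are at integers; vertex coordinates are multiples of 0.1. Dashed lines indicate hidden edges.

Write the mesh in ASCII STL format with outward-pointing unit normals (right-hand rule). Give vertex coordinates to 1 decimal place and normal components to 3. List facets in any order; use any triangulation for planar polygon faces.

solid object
 facet normal -0.364 -0.271 0.891
  outer loop
   vertex 1.0 0.8 2.6
   vertex 4.6 0.9 4.1
   vertex 0.6 4.3 3.5
  endloop
 endfacet
 facet normal 0.097 -0.981 -0.167
  outer loop
   vertex 3.8 1.5 0.1
   vertex 4.6 0.9 4.1
   vertex 1.0 0.8 2.6
  endloop
 endfacet
 facet normal 0.962 -0.163 -0.217
  outer loop
   vertex 4.5 4.7 0.8
   vertex 4.6 0.9 4.1
   vertex 3.8 1.5 0.1
  endloop
 endfacet
 facet normal -0.986 -0.074 -0.152
  outer loop
   vertex 1.1 3.8 0.5
   vertex 1.0 0.8 2.6
   vertex 0.6 4.3 3.5
  endloop
 endfacet
 facet normal 0.031 0.207 -0.978
  outer loop
   vertex 1.1 3.8 0.5
   vertex 4.5 4.7 0.8
   vertex 3.8 1.5 0.1
  endloop
 endfacet
 facet normal -0.243 -0.116 0.963
  outer loop
   vertex 1.5 4.9 3.8
   vertex 0.6 4.3 3.5
   vertex 4.6 0.9 4.1
  endloop
 endfacet
 facet normal -0.489 0.844 -0.222
  outer loop
   vertex 1.5 4.9 3.8
   vertex 1.1 3.8 0.5
   vertex 0.6 4.3 3.5
  endloop
 endfacet
 facet normal -0.222 0.933 -0.284
  outer loop
   vertex 1.5 4.9 3.8
   vertex 4.5 4.7 0.8
   vertex 1.1 3.8 0.5
  endloop
 endfacet
 facet normal -0.295 -0.782 -0.549
  outer loop
   vertex 1.7 1.8 0.8
   vertex 3.8 1.5 0.1
   vertex 1.0 0.8 2.6
  endloop
 endfacet
 facet normal -0.811 -0.317 -0.492
  outer loop
   vertex 1.7 1.8 0.8
   vertex 1.0 0.8 2.6
   vertex 1.1 3.8 0.5
  endloop
 endfacet
 facet normal -0.338 -0.238 -0.911
  outer loop
   vertex 1.7 1.8 0.8
   vertex 1.1 3.8 0.5
   vertex 3.8 1.5 0.1
  endloop
 endfacet
 facet normal 0.824 0.384 0.417
  outer loop
   vertex 4.3 3.5 2.3
   vertex 4.6 0.9 4.1
   vertex 4.5 4.7 0.8
  endloop
 endfacet
 facet normal 0.590 0.505 0.630
  outer loop
   vertex 4.3 3.5 2.3
   vertex 1.5 4.9 3.8
   vertex 4.6 0.9 4.1
  endloop
 endfacet
 facet normal 0.590 0.590 0.551
  outer loop
   vertex 4.3 3.5 2.3
   vertex 4.5 4.7 0.8
   vertex 1.5 4.9 3.8
  endloop
 endfacet
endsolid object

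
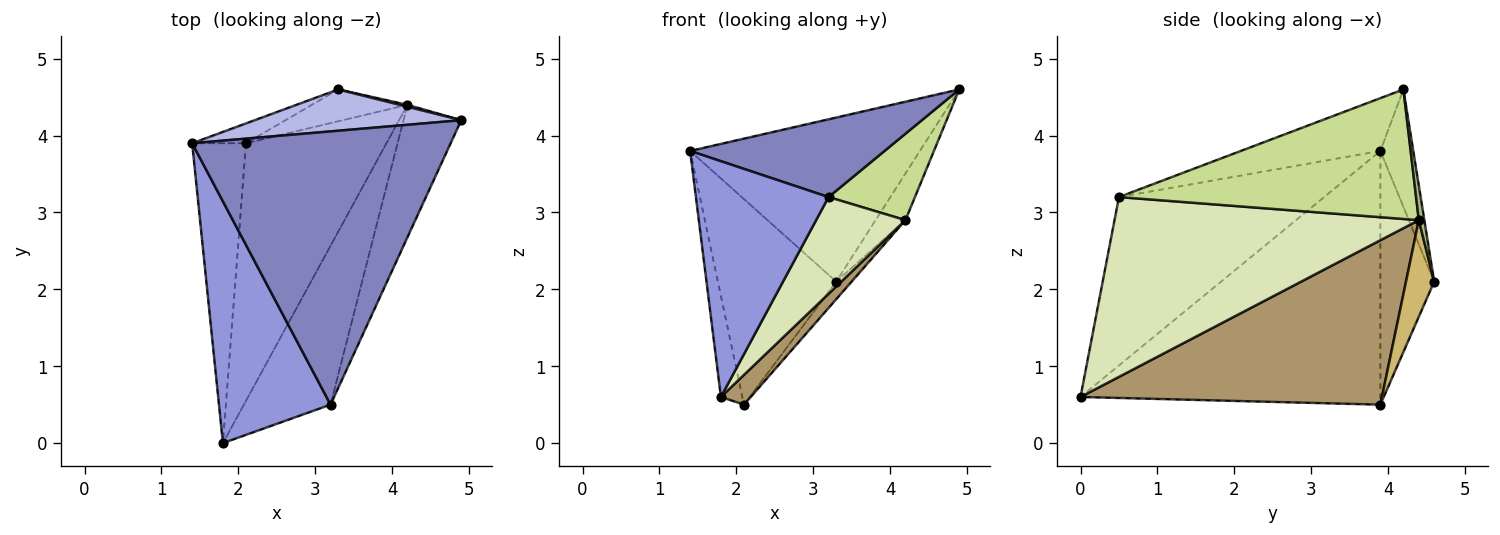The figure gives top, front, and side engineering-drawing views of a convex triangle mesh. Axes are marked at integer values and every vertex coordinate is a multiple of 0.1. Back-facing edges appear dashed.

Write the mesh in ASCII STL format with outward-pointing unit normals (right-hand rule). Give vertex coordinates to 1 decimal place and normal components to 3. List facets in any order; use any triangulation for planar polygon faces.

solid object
 facet normal -0.976 0.070 -0.207
  outer loop
   vertex 2.1 3.9 0.5
   vertex 1.8 0.0 0.6
   vertex 1.4 3.9 3.8
  endloop
 endfacet
 facet normal -0.193 -0.269 0.944
  outer loop
   vertex 3.2 0.5 3.2
   vertex 4.9 4.2 4.6
   vertex 1.4 3.9 3.8
  endloop
 endfacet
 facet normal -0.734 -0.474 0.486
  outer loop
   vertex 3.2 0.5 3.2
   vertex 1.4 3.9 3.8
   vertex 1.8 0.0 0.6
  endloop
 endfacet
 facet normal -0.138 0.961 0.242
  outer loop
   vertex 3.3 4.6 2.1
   vertex 1.4 3.9 3.8
   vertex 4.9 4.2 4.6
  endloop
 endfacet
 facet normal -0.412 0.907 -0.087
  outer loop
   vertex 3.3 4.6 2.1
   vertex 2.1 3.9 0.5
   vertex 1.4 3.9 3.8
  endloop
 endfacet
 facet normal 0.182 0.982 0.041
  outer loop
   vertex 4.2 4.4 2.9
   vertex 3.3 4.6 2.1
   vertex 4.9 4.2 4.6
  endloop
 endfacet
 facet normal 0.883 -0.257 -0.394
  outer loop
   vertex 4.2 4.4 2.9
   vertex 4.9 4.2 4.6
   vertex 3.2 0.5 3.2
  endloop
 endfacet
 facet normal 0.871 -0.256 -0.420
  outer loop
   vertex 4.2 4.4 2.9
   vertex 3.2 0.5 3.2
   vertex 1.8 0.0 0.6
  endloop
 endfacet
 facet normal 0.758 -0.075 -0.648
  outer loop
   vertex 4.2 4.4 2.9
   vertex 1.8 0.0 0.6
   vertex 2.1 3.9 0.5
  endloop
 endfacet
 facet normal 0.663 0.362 -0.655
  outer loop
   vertex 4.2 4.4 2.9
   vertex 2.1 3.9 0.5
   vertex 3.3 4.6 2.1
  endloop
 endfacet
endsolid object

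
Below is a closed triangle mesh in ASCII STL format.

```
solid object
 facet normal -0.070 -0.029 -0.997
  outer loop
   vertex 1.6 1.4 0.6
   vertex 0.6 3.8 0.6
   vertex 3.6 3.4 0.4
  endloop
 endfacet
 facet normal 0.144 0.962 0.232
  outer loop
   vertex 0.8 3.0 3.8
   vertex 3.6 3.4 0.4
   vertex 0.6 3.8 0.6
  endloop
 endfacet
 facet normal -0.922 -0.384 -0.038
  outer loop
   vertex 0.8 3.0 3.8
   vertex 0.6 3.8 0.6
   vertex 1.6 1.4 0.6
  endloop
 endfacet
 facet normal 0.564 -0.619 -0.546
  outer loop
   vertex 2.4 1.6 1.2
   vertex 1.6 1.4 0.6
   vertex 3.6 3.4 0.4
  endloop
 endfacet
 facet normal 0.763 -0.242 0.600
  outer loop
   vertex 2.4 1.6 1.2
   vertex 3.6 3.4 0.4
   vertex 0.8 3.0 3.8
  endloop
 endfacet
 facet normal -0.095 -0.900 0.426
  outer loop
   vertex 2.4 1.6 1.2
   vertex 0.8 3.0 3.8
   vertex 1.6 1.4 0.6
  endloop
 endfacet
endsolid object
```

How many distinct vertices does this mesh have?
5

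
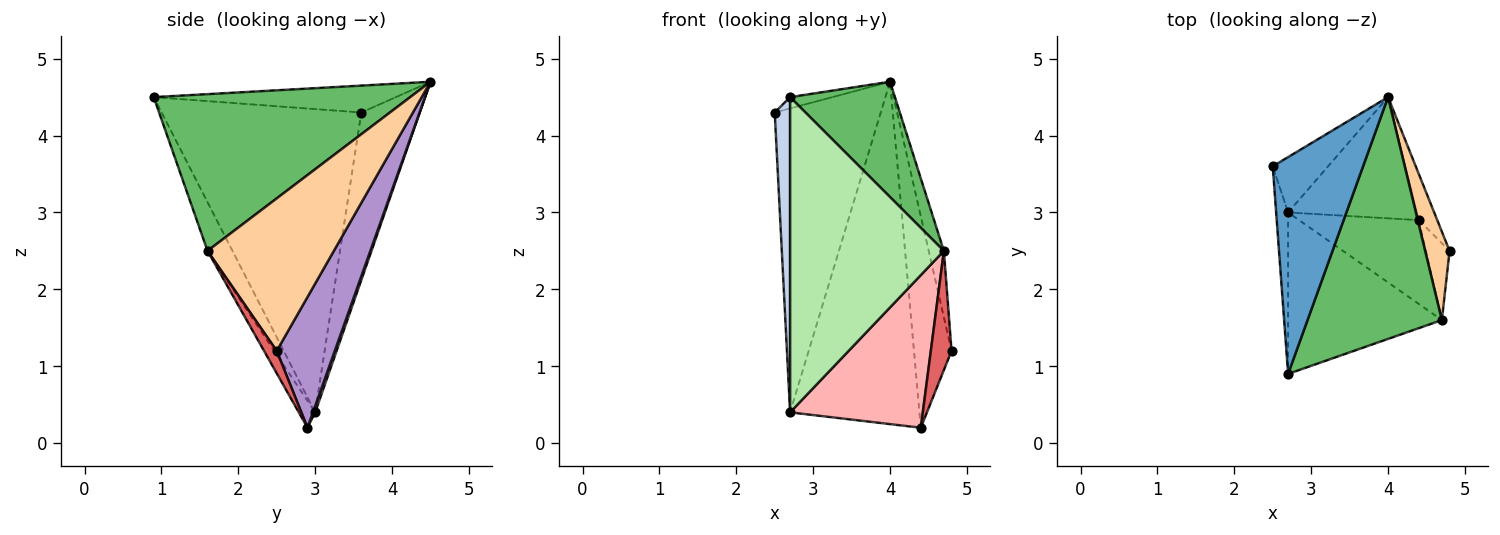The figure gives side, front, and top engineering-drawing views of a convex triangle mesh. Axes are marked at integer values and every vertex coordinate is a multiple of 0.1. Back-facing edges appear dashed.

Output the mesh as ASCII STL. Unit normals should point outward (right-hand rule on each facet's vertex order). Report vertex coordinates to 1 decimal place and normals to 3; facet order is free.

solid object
 facet normal -0.285 0.050 0.957
  outer loop
   vertex 4.0 4.5 4.7
   vertex 2.5 3.6 4.3
   vertex 2.7 0.9 4.5
  endloop
 endfacet
 facet normal -0.996 -0.077 -0.039
  outer loop
   vertex 2.7 3.0 0.4
   vertex 2.7 0.9 4.5
   vertex 2.5 3.6 4.3
  endloop
 endfacet
 facet normal -0.477 0.865 -0.157
  outer loop
   vertex 2.7 3.0 0.4
   vertex 2.5 3.6 4.3
   vertex 4.0 4.5 4.7
  endloop
 endfacet
 facet normal 0.981 0.118 0.157
  outer loop
   vertex 4.7 1.6 2.5
   vertex 4.8 2.5 1.2
   vertex 4.0 4.5 4.7
  endloop
 endfacet
 facet normal 0.725 -0.296 0.621
  outer loop
   vertex 4.7 1.6 2.5
   vertex 4.0 4.5 4.7
   vertex 2.7 0.9 4.5
  endloop
 endfacet
 facet normal -0.143 -0.881 -0.451
  outer loop
   vertex 4.7 1.6 2.5
   vertex 2.7 0.9 4.5
   vertex 2.7 3.0 0.4
  endloop
 endfacet
 facet normal 0.458 -0.747 -0.482
  outer loop
   vertex 4.4 2.9 0.2
   vertex 4.8 2.5 1.2
   vertex 4.7 1.6 2.5
  endloop
 endfacet
 facet normal -0.108 -0.871 -0.479
  outer loop
   vertex 4.4 2.9 0.2
   vertex 4.7 1.6 2.5
   vertex 2.7 3.0 0.4
  endloop
 endfacet
 facet normal 0.834 0.539 -0.118
  outer loop
   vertex 4.4 2.9 0.2
   vertex 4.0 4.5 4.7
   vertex 4.8 2.5 1.2
  endloop
 endfacet
 facet normal 0.016 0.943 -0.334
  outer loop
   vertex 4.4 2.9 0.2
   vertex 2.7 3.0 0.4
   vertex 4.0 4.5 4.7
  endloop
 endfacet
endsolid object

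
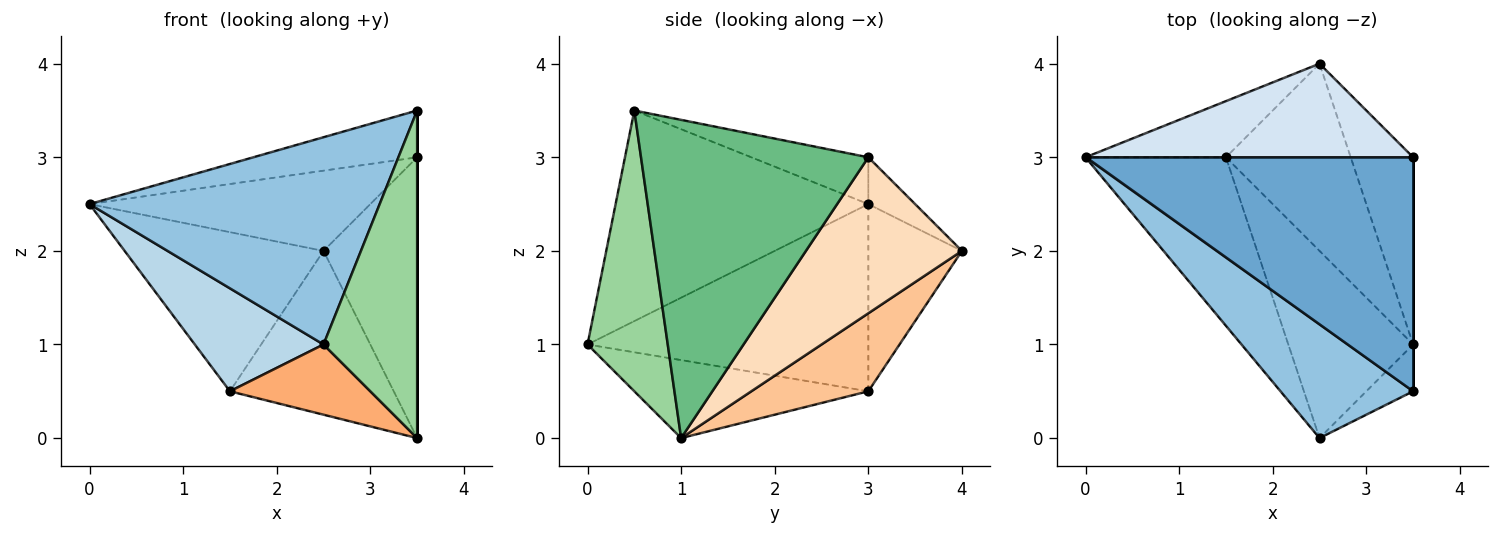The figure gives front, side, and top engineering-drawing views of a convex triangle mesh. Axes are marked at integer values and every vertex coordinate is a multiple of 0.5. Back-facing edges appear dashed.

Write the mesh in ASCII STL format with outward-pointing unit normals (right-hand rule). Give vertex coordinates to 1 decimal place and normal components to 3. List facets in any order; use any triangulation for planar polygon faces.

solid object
 facet normal -0.139 0.194 0.971
  outer loop
   vertex 3.5 0.5 3.5
   vertex 3.5 3.0 3.0
   vertex 0.0 3.0 2.5
  endloop
 endfacet
 facet normal -0.607 -0.697 0.382
  outer loop
   vertex 3.5 0.5 3.5
   vertex 0.0 3.0 2.5
   vertex 2.5 0.0 1.0
  endloop
 endfacet
 facet normal -0.751 -0.344 -0.563
  outer loop
   vertex 1.5 3.0 0.5
   vertex 2.5 0.0 1.0
   vertex 0.0 3.0 2.5
  endloop
 endfacet
 facet normal -0.108 0.647 0.755
  outer loop
   vertex 2.5 4.0 2.0
   vertex 0.0 3.0 2.5
   vertex 3.5 3.0 3.0
  endloop
 endfacet
 facet normal -0.406 0.862 -0.304
  outer loop
   vertex 2.5 4.0 2.0
   vertex 1.5 3.0 0.5
   vertex 0.0 3.0 2.5
  endloop
 endfacet
 facet normal -0.505 -0.303 -0.808
  outer loop
   vertex 3.5 1.0 0.0
   vertex 2.5 0.0 1.0
   vertex 1.5 3.0 0.5
  endloop
 endfacet
 facet normal 0.426 0.596 -0.681
  outer loop
   vertex 3.5 1.0 0.0
   vertex 1.5 3.0 0.5
   vertex 2.5 4.0 2.0
  endloop
 endfacet
 facet normal 0.811 0.487 -0.324
  outer loop
   vertex 3.5 1.0 0.0
   vertex 2.5 4.0 2.0
   vertex 3.5 3.0 3.0
  endloop
 endfacet
 facet normal 1.000 0.000 0.000
  outer loop
   vertex 3.5 1.0 0.0
   vertex 3.5 3.0 3.0
   vertex 3.5 0.5 3.5
  endloop
 endfacet
 facet normal 0.647 -0.755 -0.108
  outer loop
   vertex 3.5 1.0 0.0
   vertex 3.5 0.5 3.5
   vertex 2.5 0.0 1.0
  endloop
 endfacet
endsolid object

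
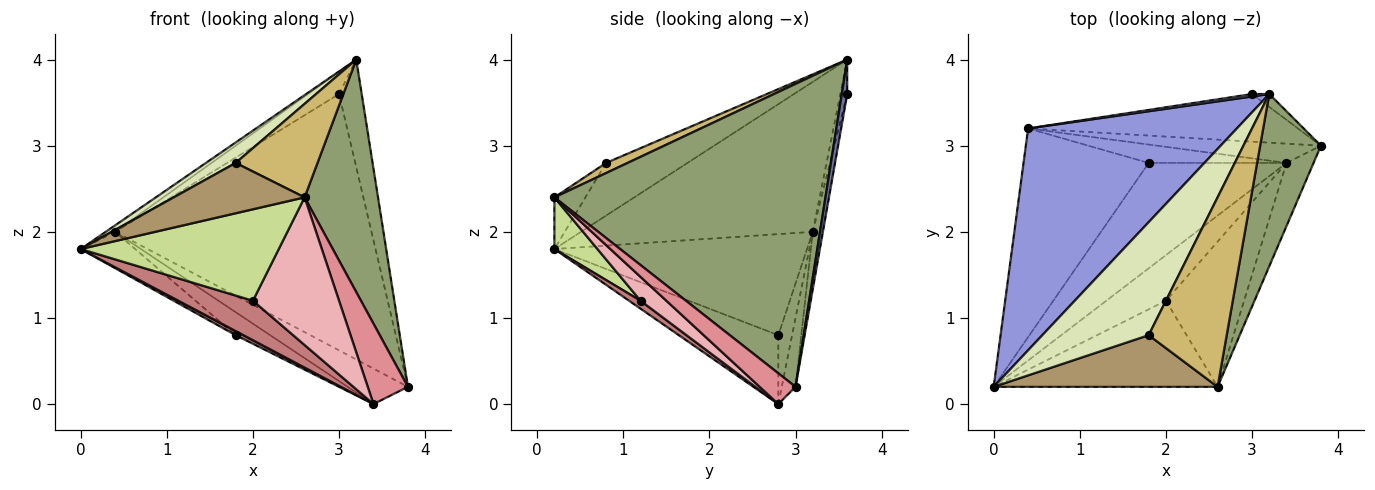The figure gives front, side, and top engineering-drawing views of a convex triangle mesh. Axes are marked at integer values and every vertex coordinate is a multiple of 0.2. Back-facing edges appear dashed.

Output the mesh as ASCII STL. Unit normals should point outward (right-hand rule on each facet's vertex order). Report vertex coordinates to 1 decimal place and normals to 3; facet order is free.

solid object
 facet normal 0.232 0.966 -0.116
  outer loop
   vertex 3.2 3.6 4.0
   vertex 3.8 3.0 0.2
   vertex 3.0 3.6 3.6
  endloop
 endfacet
 facet normal -0.039 0.982 -0.183
  outer loop
   vertex 0.4 3.2 2.0
   vertex 3.0 3.6 3.6
   vertex 3.8 3.0 0.2
  endloop
 endfacet
 facet normal -0.583 0.024 0.812
  outer loop
   vertex 0.4 3.2 2.0
   vertex 0.0 0.2 1.8
   vertex 3.2 3.6 4.0
  endloop
 endfacet
 facet normal -0.216 0.970 0.108
  outer loop
   vertex 0.4 3.2 2.0
   vertex 3.2 3.6 4.0
   vertex 3.0 3.6 3.6
  endloop
 endfacet
 facet normal 0.948 -0.257 0.190
  outer loop
   vertex 2.6 0.2 2.4
   vertex 3.8 3.0 0.2
   vertex 3.2 3.6 4.0
  endloop
 endfacet
 facet normal -0.622 0.134 -0.771
  outer loop
   vertex 1.8 2.8 0.8
   vertex 0.0 0.2 1.8
   vertex 0.4 3.2 2.0
  endloop
 endfacet
 facet normal 0.156 -0.719 -0.677
  outer loop
   vertex 2.0 1.2 1.2
   vertex 2.6 0.2 2.4
   vertex 0.0 0.2 1.8
  endloop
 endfacet
 facet normal -0.438 -0.160 0.885
  outer loop
   vertex 1.8 0.8 2.8
   vertex 3.2 3.6 4.0
   vertex 0.0 0.2 1.8
  endloop
 endfacet
 facet normal -0.163 -0.689 0.707
  outer loop
   vertex 1.8 0.8 2.8
   vertex 0.0 0.2 1.8
   vertex 2.6 0.2 2.4
  endloop
 endfacet
 facet normal 0.116 -0.440 0.891
  outer loop
   vertex 1.8 0.8 2.8
   vertex 2.6 0.2 2.4
   vertex 3.2 3.6 4.0
  endloop
 endfacet
 facet normal -0.197 0.862 -0.468
  outer loop
   vertex 3.4 2.8 0.0
   vertex 0.4 3.2 2.0
   vertex 3.8 3.0 0.2
  endloop
 endfacet
 facet normal -0.298 0.745 -0.596
  outer loop
   vertex 3.4 2.8 0.0
   vertex 1.8 2.8 0.8
   vertex 0.4 3.2 2.0
  endloop
 endfacet
 facet normal -0.447 -0.034 -0.894
  outer loop
   vertex 3.4 2.8 0.0
   vertex 0.0 0.2 1.8
   vertex 1.8 2.8 0.8
  endloop
 endfacet
 facet normal 0.100 -0.652 -0.752
  outer loop
   vertex 3.4 2.8 0.0
   vertex 2.0 1.2 1.2
   vertex 0.0 0.2 1.8
  endloop
 endfacet
 facet normal 0.575 -0.644 -0.506
  outer loop
   vertex 3.4 2.8 0.0
   vertex 3.8 3.0 0.2
   vertex 2.6 0.2 2.4
  endloop
 endfacet
 facet normal 0.209 -0.697 -0.686
  outer loop
   vertex 3.4 2.8 0.0
   vertex 2.6 0.2 2.4
   vertex 2.0 1.2 1.2
  endloop
 endfacet
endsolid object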